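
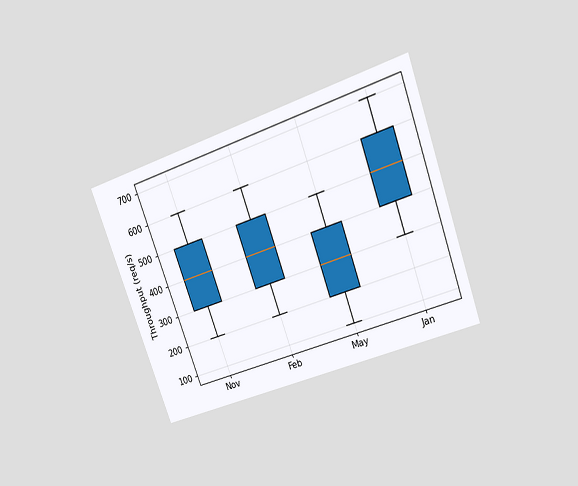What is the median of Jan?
500req/s

The chart is tilted about 20° counter-clockwise and viewed at a slight angle. The median line in the Jan box sits at 500req/s.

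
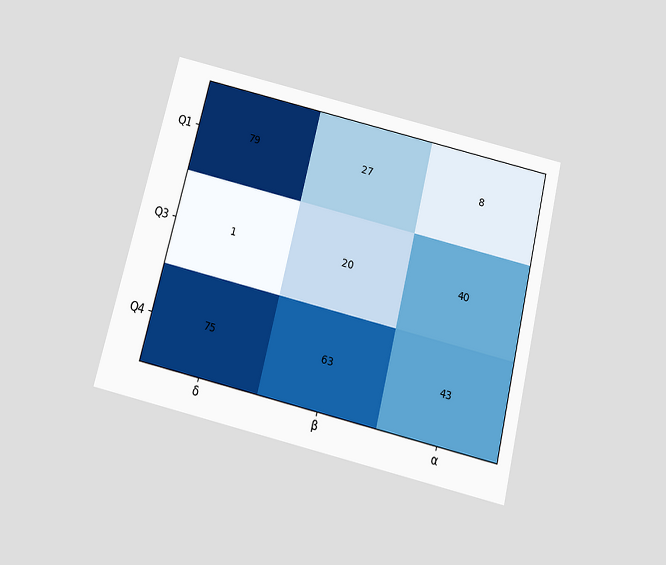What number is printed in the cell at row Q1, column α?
8

The chart is tilted about 14° clockwise and viewed slightly from below. The (Q1, α) cell reads 8.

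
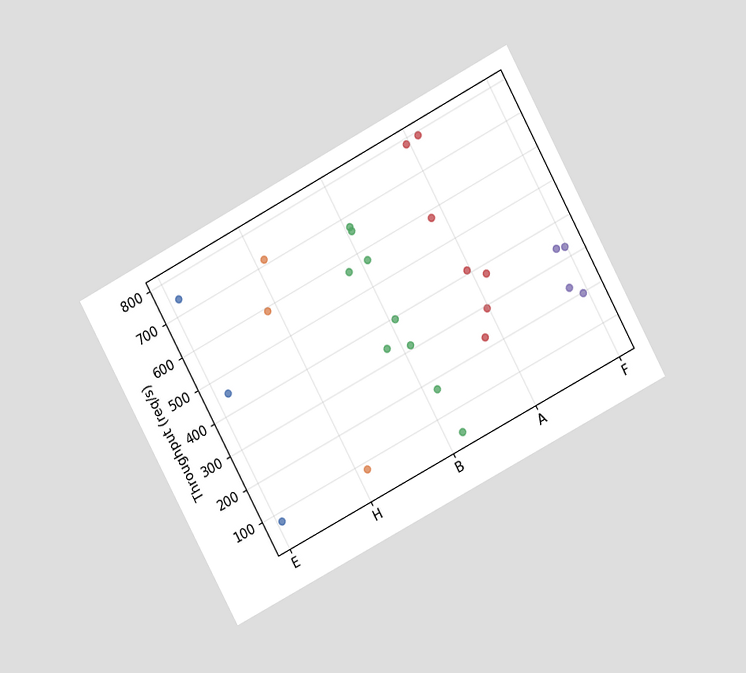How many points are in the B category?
The chart is tilted about 28° counter-clockwise and viewed at a slight angle. Counting the markers in the B column gives 9.

9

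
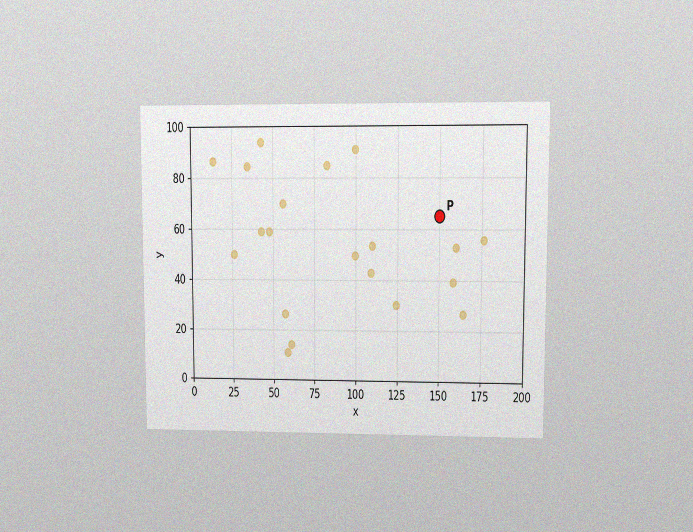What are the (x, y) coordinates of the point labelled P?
The chart is viewed at a slight angle, with some photo noise. Following the gridlines from P to each axis, P sits at (150, 65).

(150, 65)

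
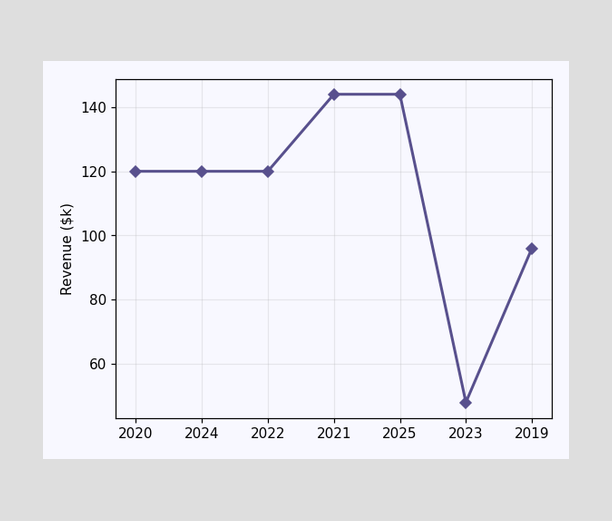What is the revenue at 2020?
At 2020, the line is at $120k.

$120k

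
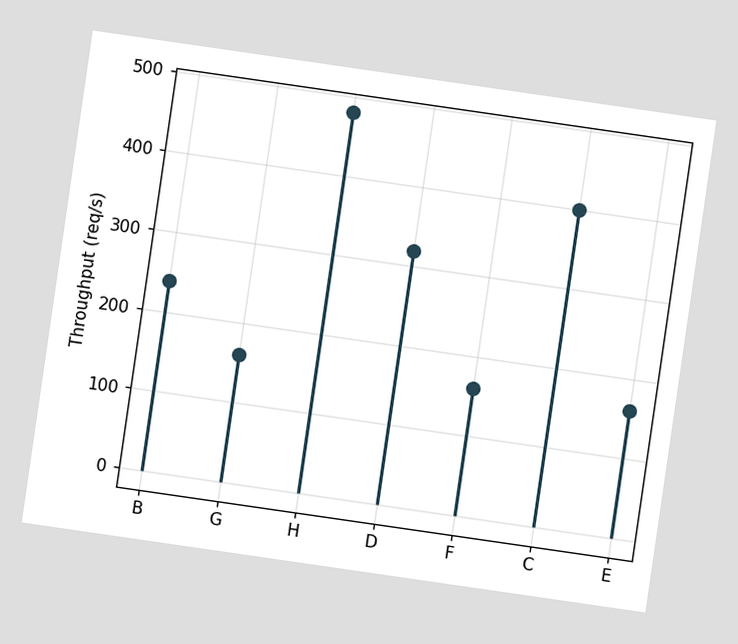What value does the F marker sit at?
160req/s

The chart is tilted about 8° clockwise. The F marker sits at 160req/s.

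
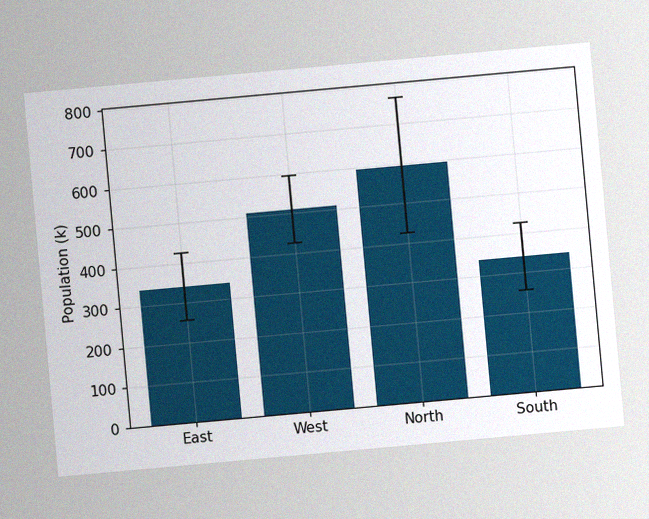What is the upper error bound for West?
595k

The chart is tilted about 5° counter-clockwise, with some photo noise. The West bar's upper whisker reaches 595k.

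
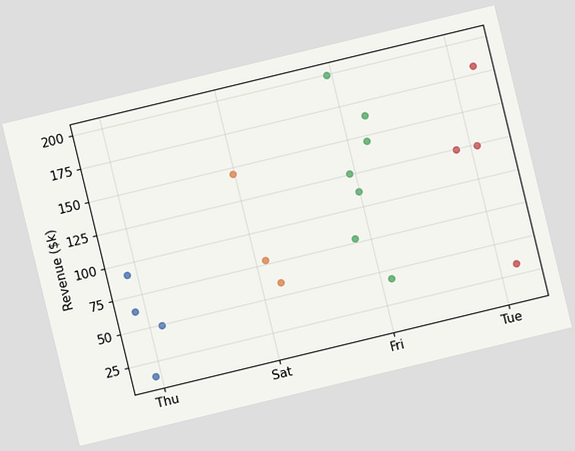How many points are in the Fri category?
7

The chart is tilted about 14° counter-clockwise. Counting the markers in the Fri column gives 7.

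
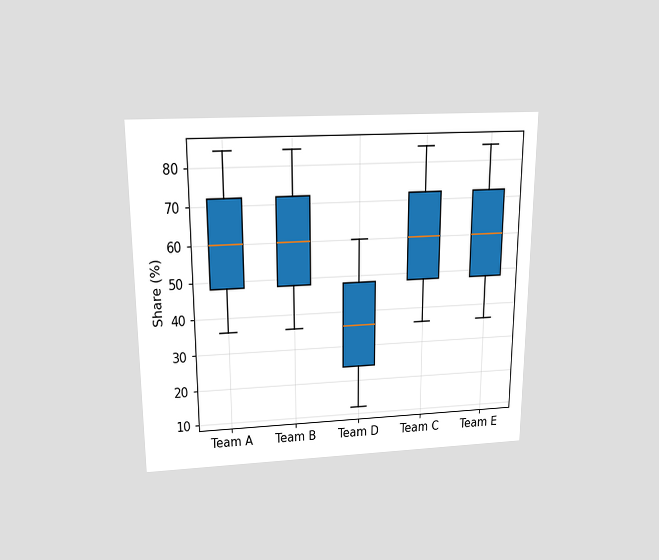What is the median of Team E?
60%

The chart is viewed slightly from above. The median line in the Team E box sits at 60%.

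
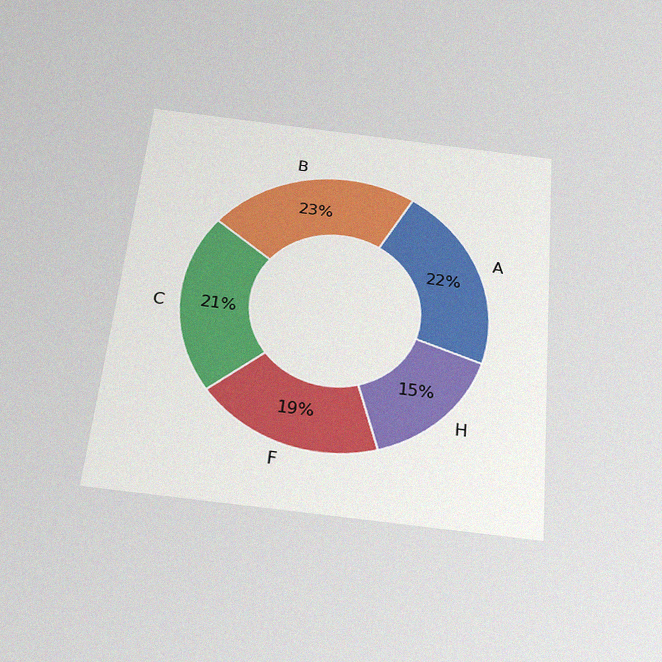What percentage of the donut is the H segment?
15%

The chart is tilted about 5° clockwise and viewed slightly from below, with some photo noise. The H segment takes up 15% of the ring.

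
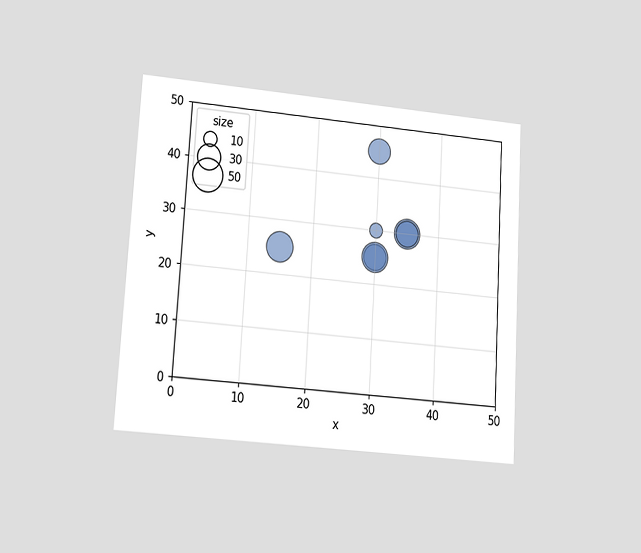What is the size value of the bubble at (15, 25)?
40

The chart is tilted about 3° clockwise and viewed at a slight angle. Matching the bubble at (15, 25) against the size legend gives 40.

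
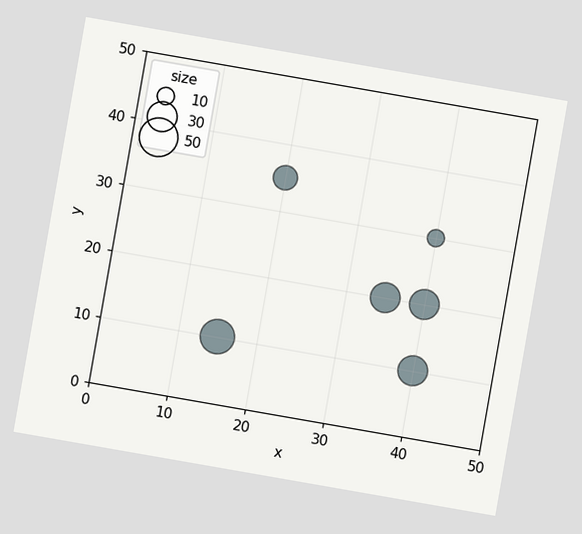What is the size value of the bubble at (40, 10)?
30

The chart is tilted about 10° clockwise. Matching the bubble at (40, 10) against the size legend gives 30.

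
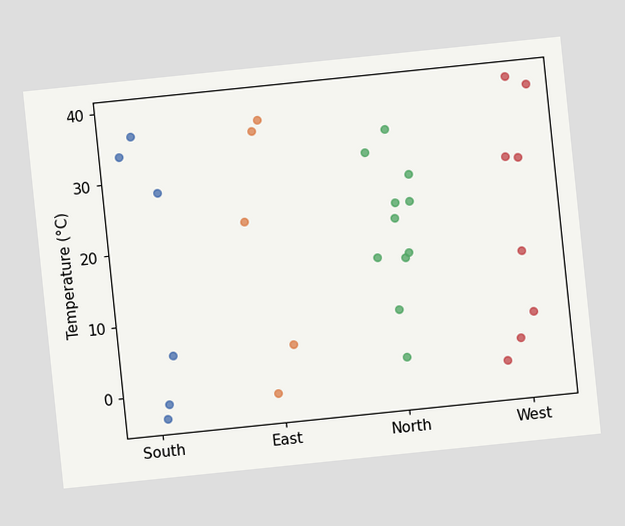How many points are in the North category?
11

The chart is tilted about 6° counter-clockwise. Counting the markers in the North column gives 11.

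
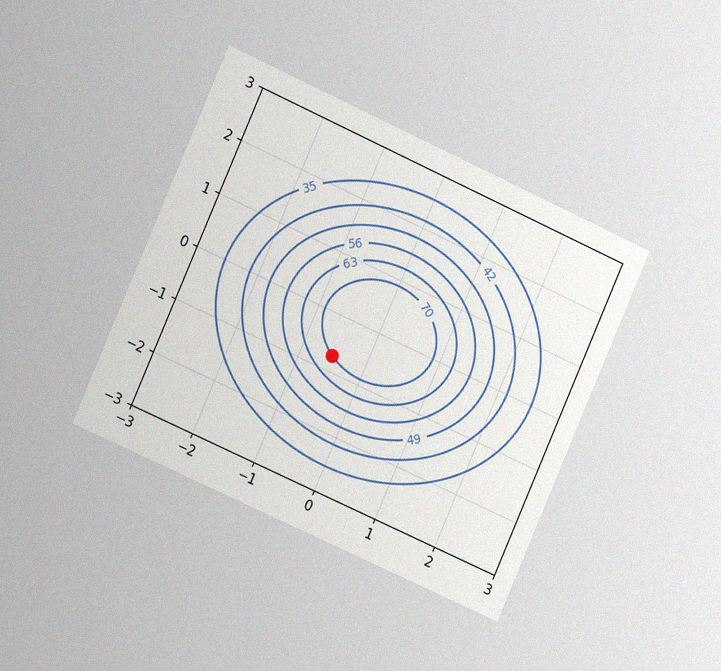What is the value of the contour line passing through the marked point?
70

The chart is tilted about 24° clockwise and viewed slightly from the left, with some photo noise. The marked point sits on the contour labelled 70.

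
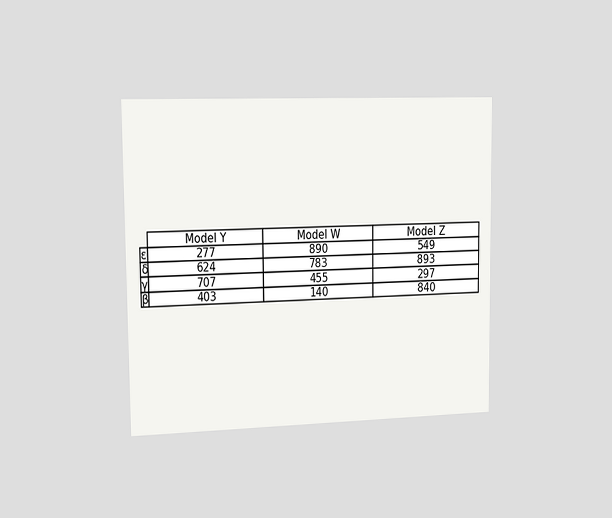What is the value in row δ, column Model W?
The chart is viewed slightly from the left. The (δ, Model W) cell reads 783.

783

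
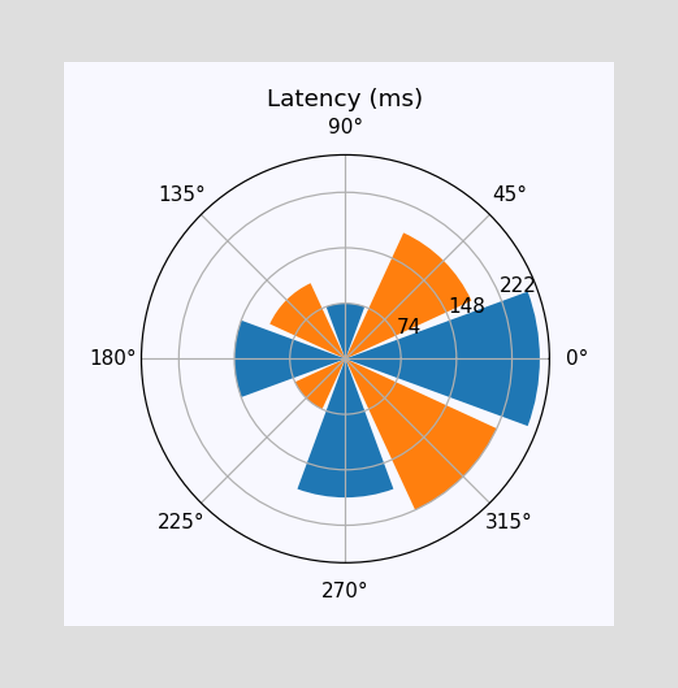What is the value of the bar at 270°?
185ms

The bar at 270° reaches 185ms on the radial axis.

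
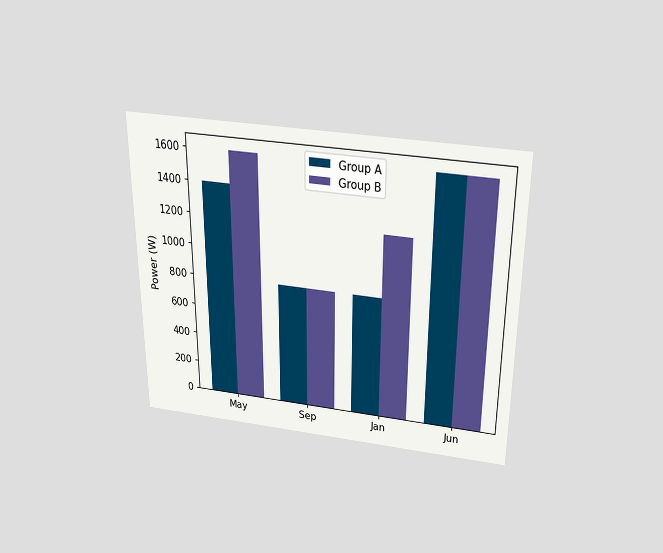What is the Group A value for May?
1400W

The chart is viewed slightly from above. The Group A bar at May reaches 1400W on the y-axis.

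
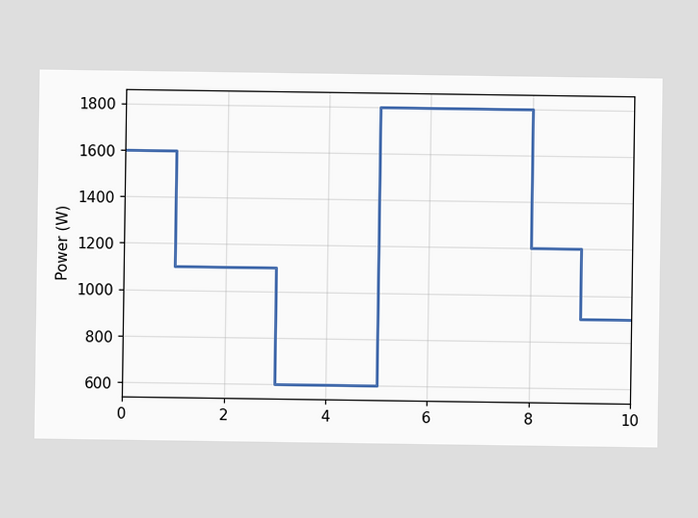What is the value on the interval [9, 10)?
On [9, 10) the step sits at 900W.

900W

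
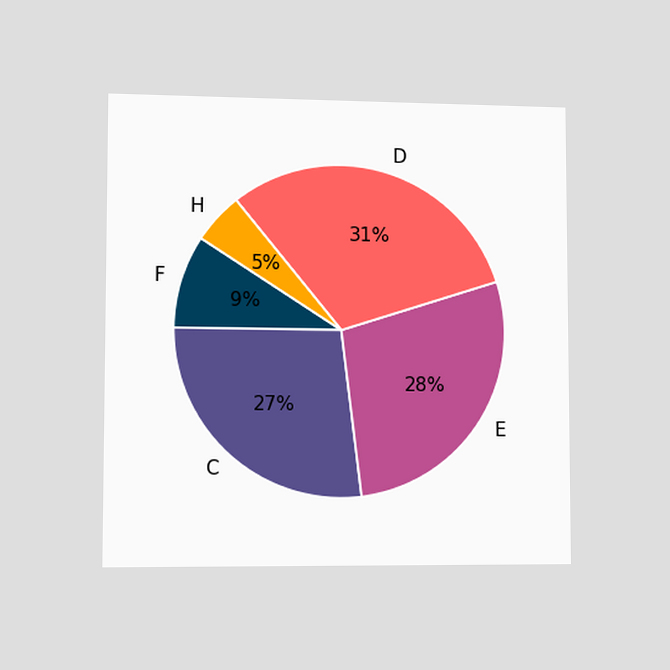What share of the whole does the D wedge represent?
31%

The chart is viewed slightly from the left. The D slice takes up 31% of the pie.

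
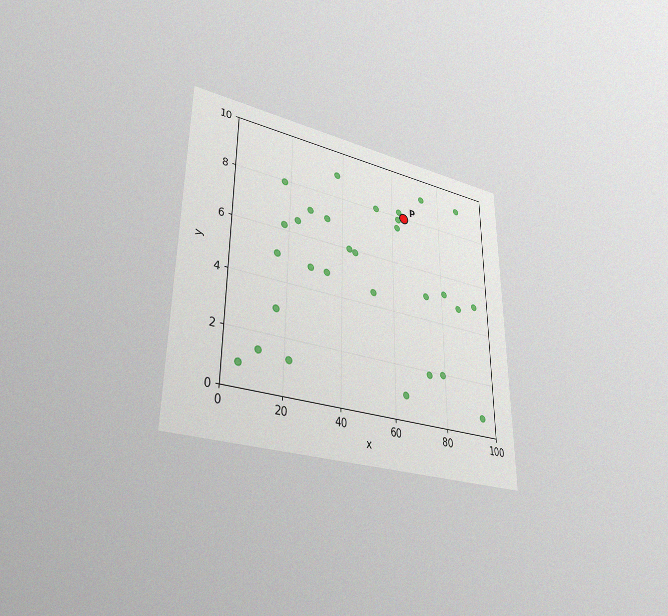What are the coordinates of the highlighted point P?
The chart is viewed at a slight angle, with some photo noise. Following the gridlines from P to each axis, P sits at (65, 8).

(65, 8)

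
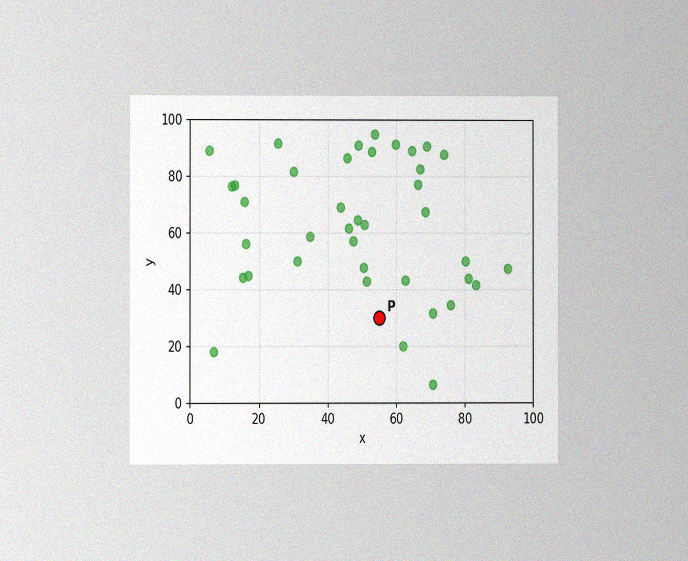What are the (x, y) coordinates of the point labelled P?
(55, 30)

The chart is viewed at a slight angle, with some photo noise. Following the gridlines from P to each axis, P sits at (55, 30).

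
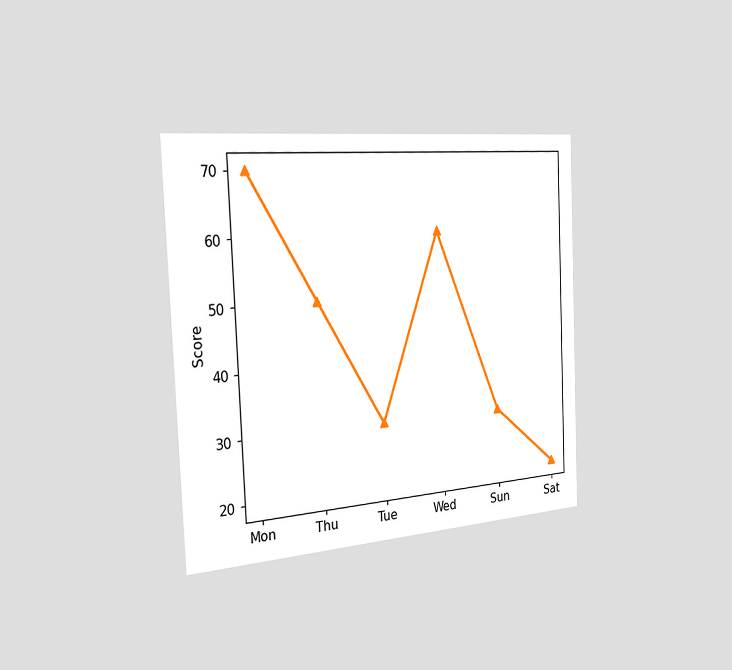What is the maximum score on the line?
70

The chart is tilted about 2° counter-clockwise and viewed slightly from the left. The highest point is at Mon, and reading across to the y-axis gives 70.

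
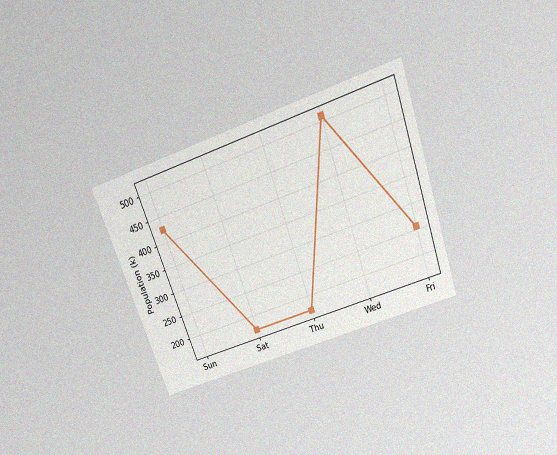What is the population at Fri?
The chart is tilted about 20° counter-clockwise and viewed slightly from above, with some photo noise. At Fri, the line is at 255k.

255k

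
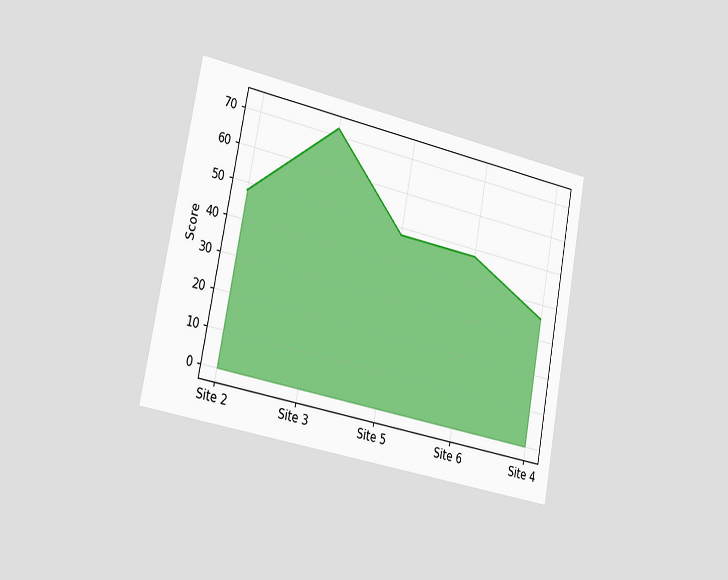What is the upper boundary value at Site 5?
The chart is tilted about 11° clockwise and viewed slightly from the left. At Site 5 the upper boundary is at 48.

48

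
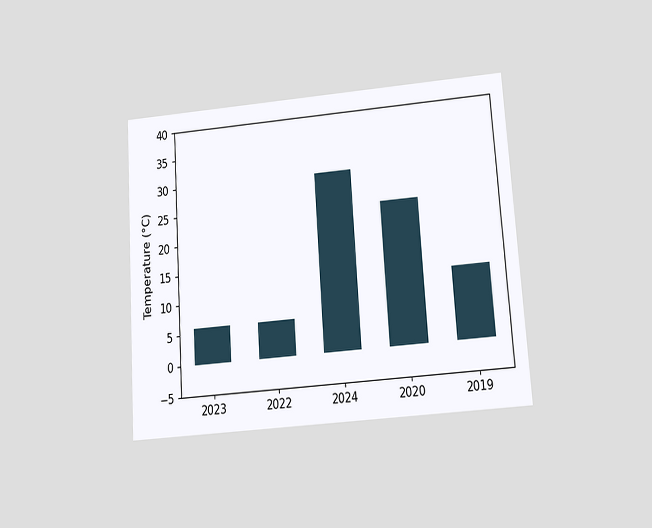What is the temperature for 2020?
24°C

The chart is tilted about 4° counter-clockwise and viewed slightly from below. Reading along the chart's y-axis, the 2020 bar reaches 24°C.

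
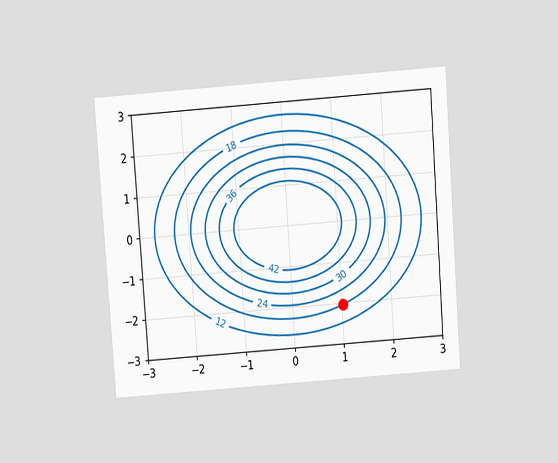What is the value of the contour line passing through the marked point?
18

The chart is tilted about 4° counter-clockwise and viewed slightly from above. The marked point sits on the contour labelled 18.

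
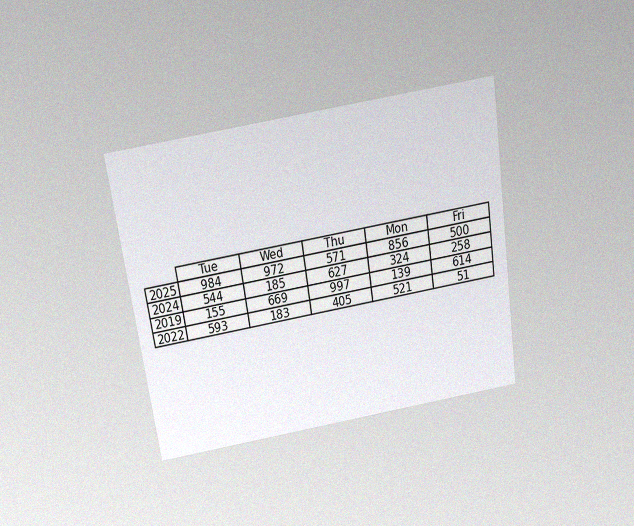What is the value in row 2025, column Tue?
The chart is tilted about 8° counter-clockwise and viewed slightly from above, with some photo noise. The (2025, Tue) cell reads 984.

984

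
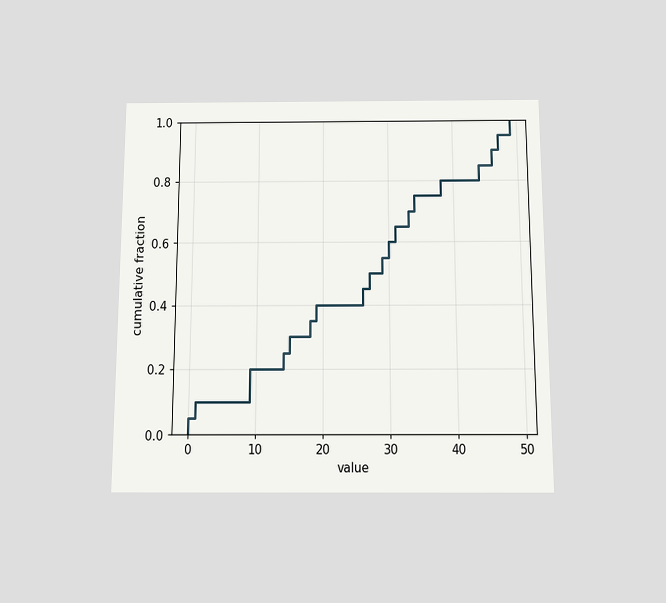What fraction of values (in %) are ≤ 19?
The chart is viewed slightly from below. At x=19 the ECDF step is at 40%.

40%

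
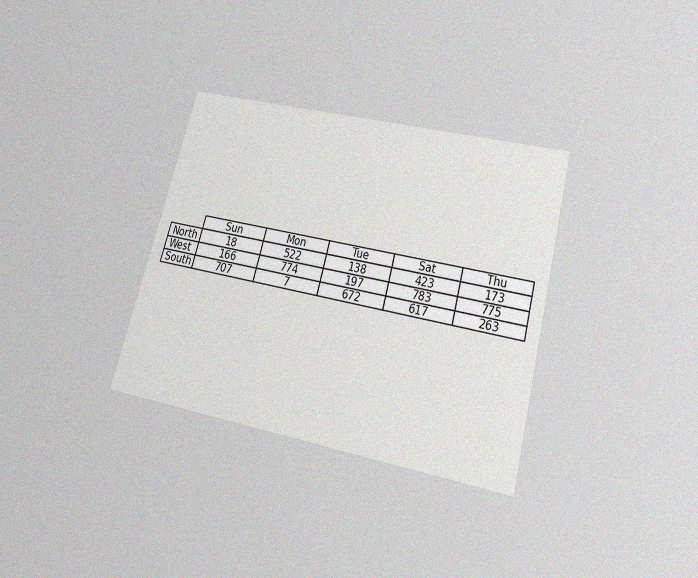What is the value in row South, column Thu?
The chart is tilted about 15° clockwise and viewed slightly from below, with some photo noise. The (South, Thu) cell reads 263.

263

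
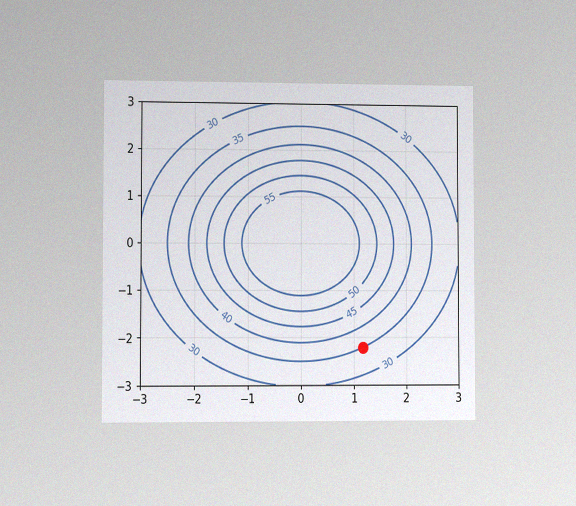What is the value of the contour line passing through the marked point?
The chart is viewed slightly from the left, with some photo noise. The marked point sits on the contour labelled 35.

35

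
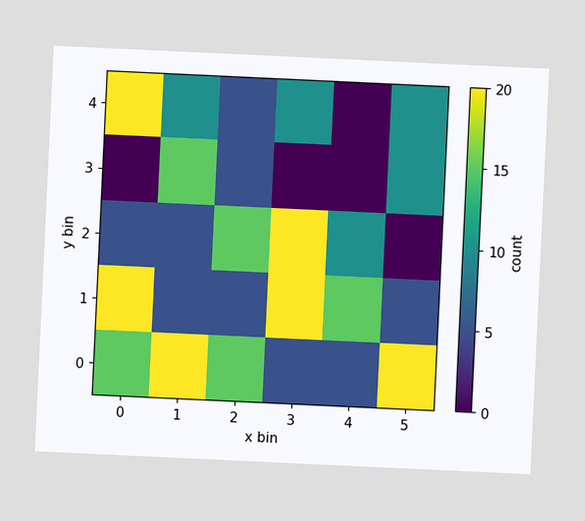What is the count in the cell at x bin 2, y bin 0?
15

The chart is tilted about 3° clockwise. Matching the cell (2, 0) against the colorbar gives 15.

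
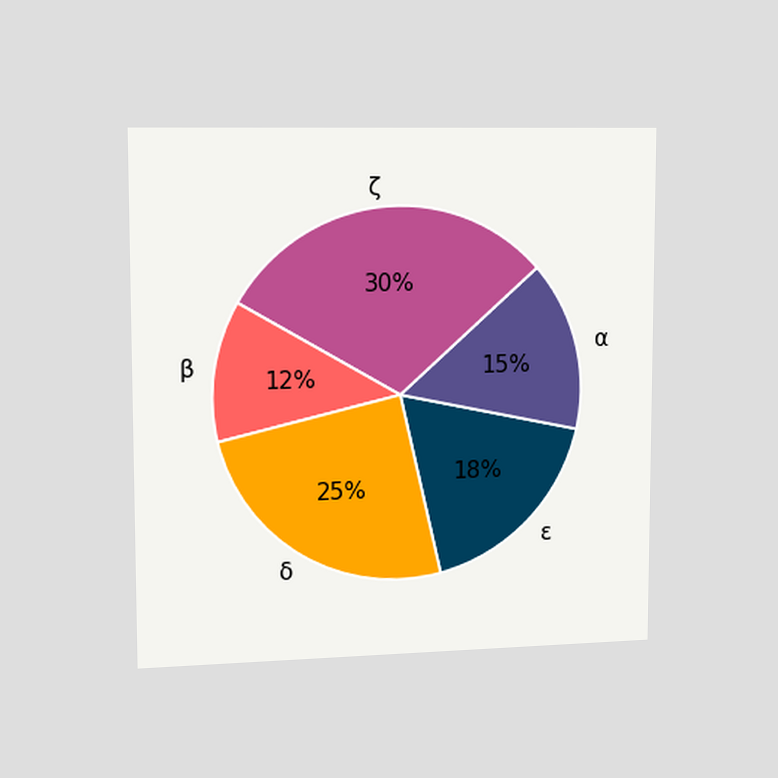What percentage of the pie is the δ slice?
25%

The chart is viewed slightly from the left. The δ slice takes up 25% of the pie.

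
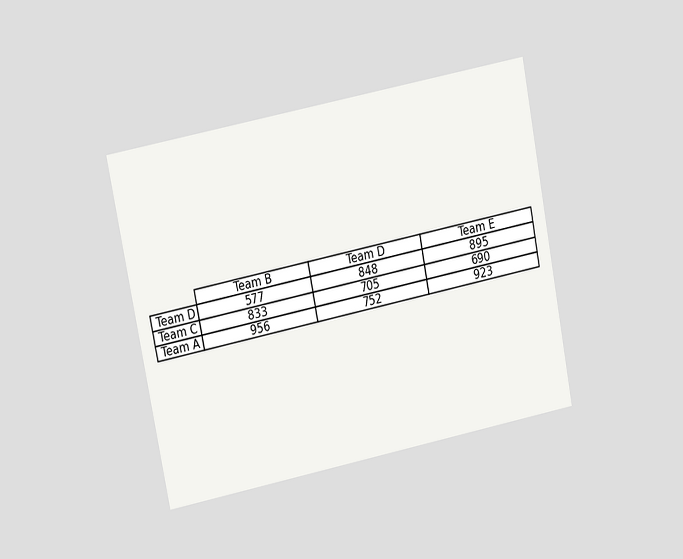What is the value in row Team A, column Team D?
752

The chart is tilted about 11° counter-clockwise and viewed at a slight angle. The (Team A, Team D) cell reads 752.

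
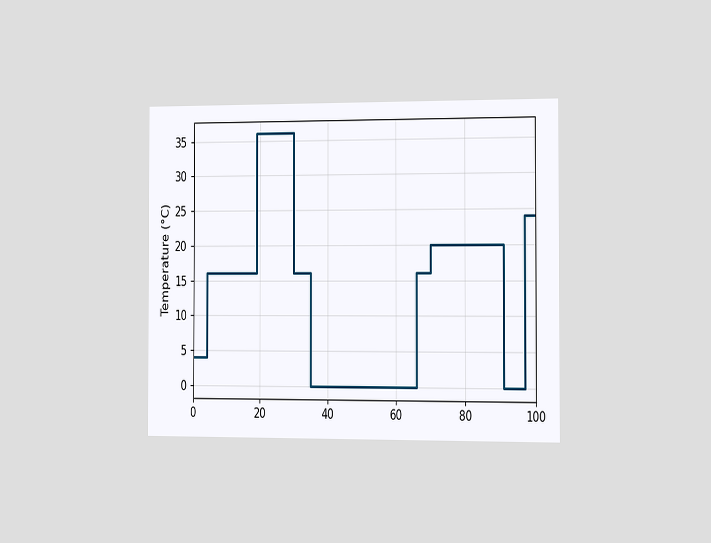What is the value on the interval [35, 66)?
The chart is viewed slightly from the right. On [35, 66) the step sits at 0°C.

0°C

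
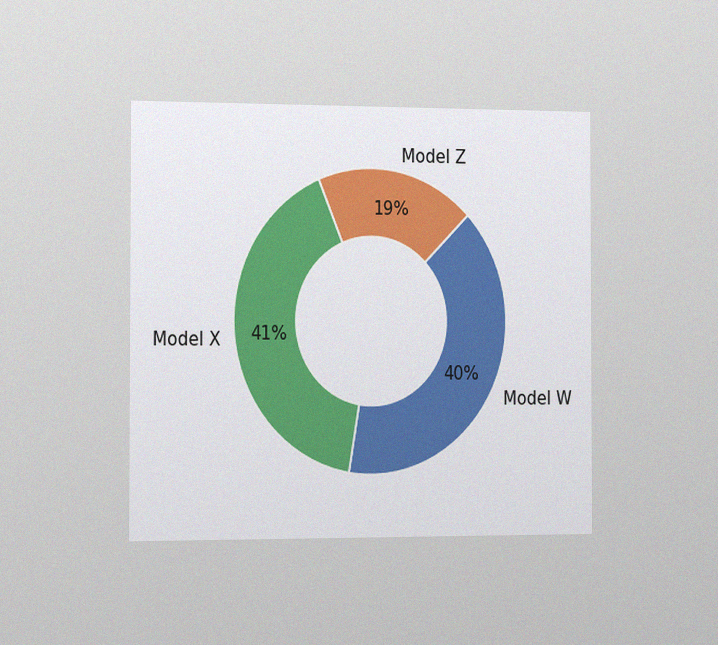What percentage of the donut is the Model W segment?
The chart is viewed slightly from the left, with some photo noise. The Model W segment takes up 40% of the ring.

40%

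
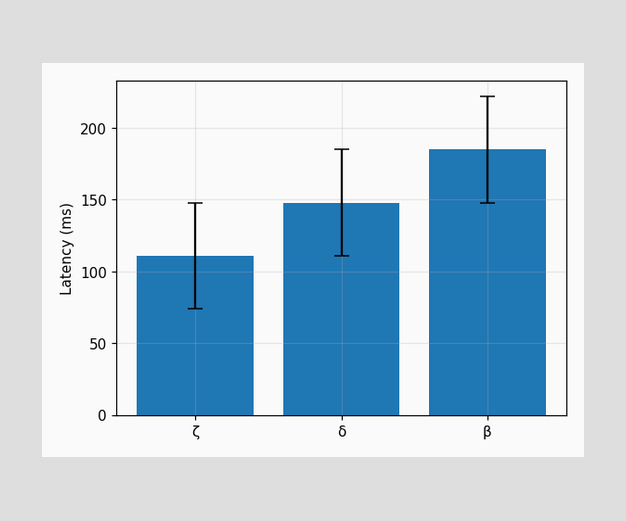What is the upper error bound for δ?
185ms

The δ bar's upper whisker reaches 185ms.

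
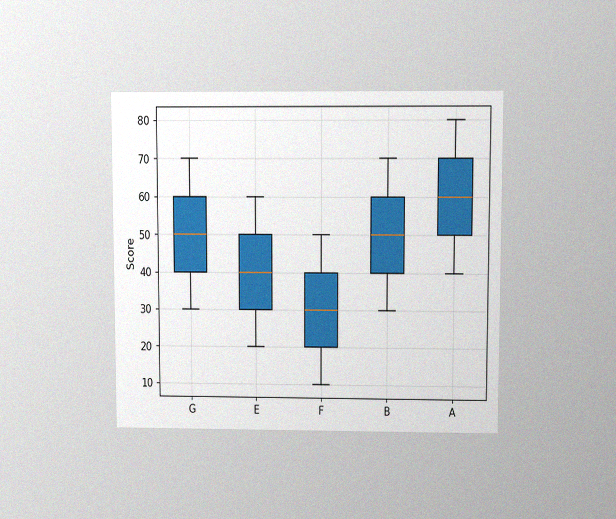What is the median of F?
The chart is viewed at a slight angle, with some photo noise. The median line in the F box sits at 30.

30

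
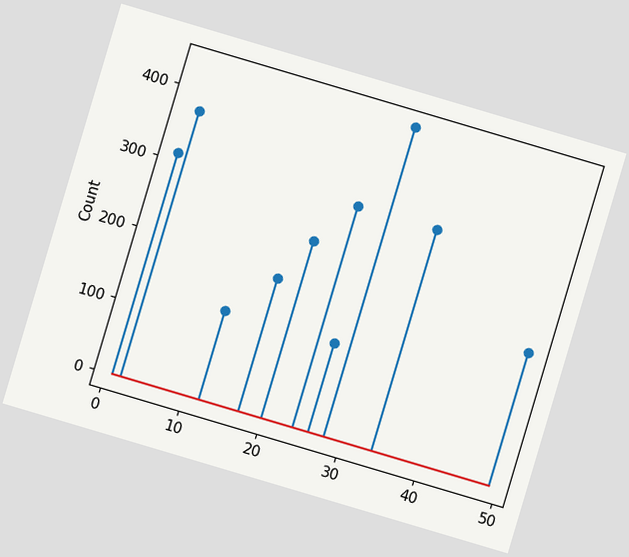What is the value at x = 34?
310

The chart is tilted about 17° clockwise. The stem at x=34 reaches 310.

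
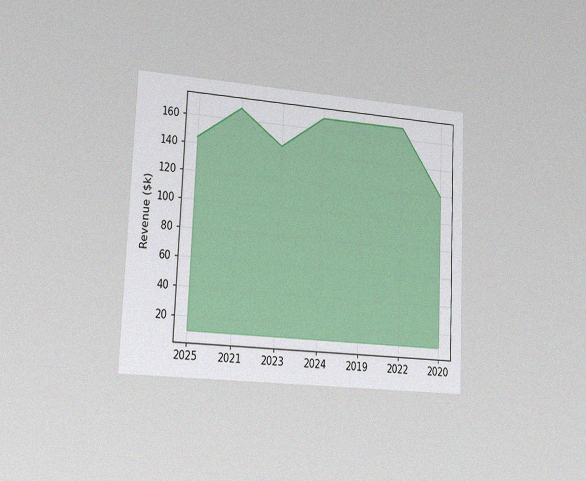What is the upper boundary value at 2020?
The chart is tilted about 3° clockwise and viewed slightly from the left, with some photo noise. At 2020 the upper boundary is at $120k.

$120k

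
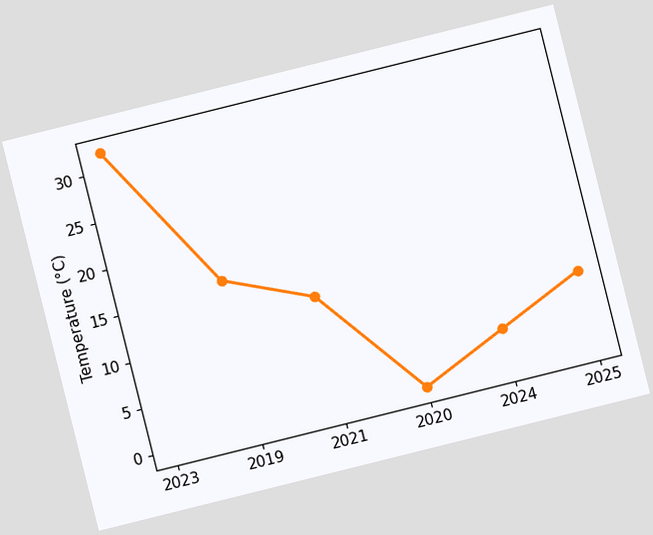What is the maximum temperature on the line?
32°C

The chart is tilted about 14° counter-clockwise. The highest point is at 2023, and reading across to the y-axis gives 32°C.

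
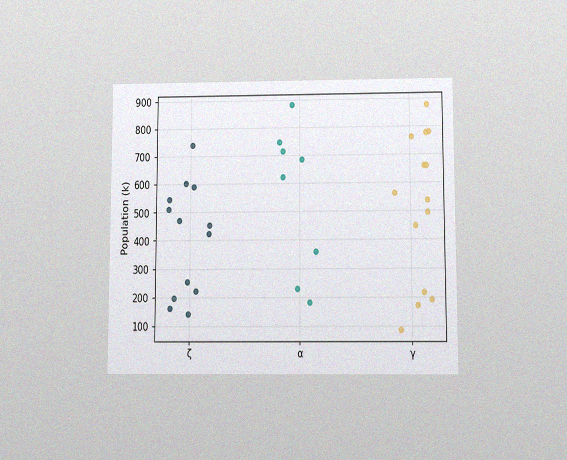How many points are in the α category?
8

The chart is viewed slightly from below, with some photo noise. Counting the markers in the α column gives 8.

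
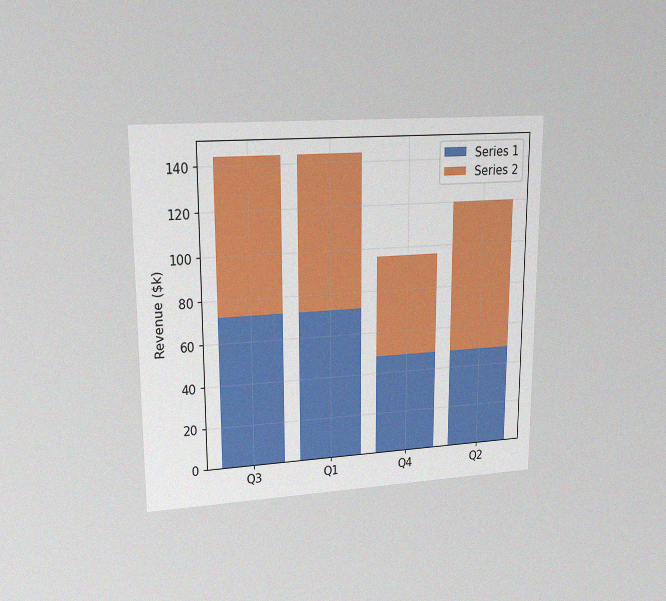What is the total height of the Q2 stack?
The chart is viewed at a slight angle, with some photo noise. The Q2 stack's top reaches $120k on the y-axis.

$120k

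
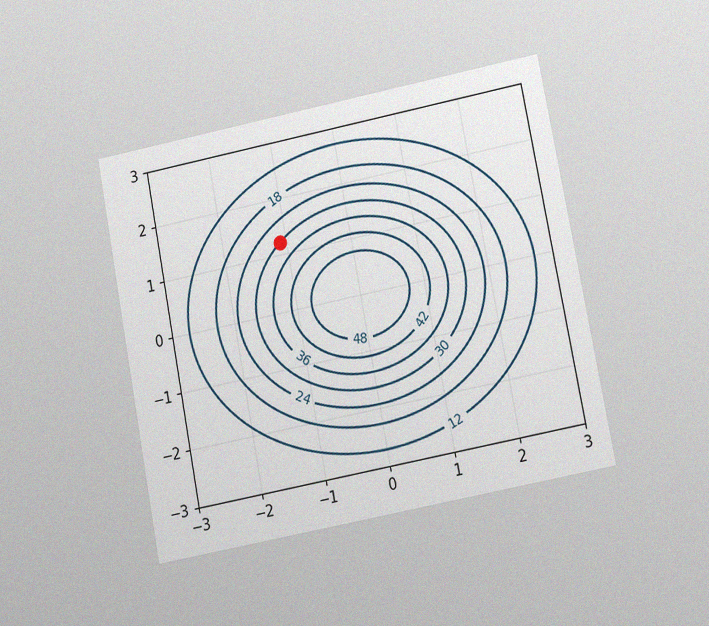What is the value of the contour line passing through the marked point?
30

The chart is tilted about 11° counter-clockwise and viewed at a slight angle, with some photo noise. The marked point sits on the contour labelled 30.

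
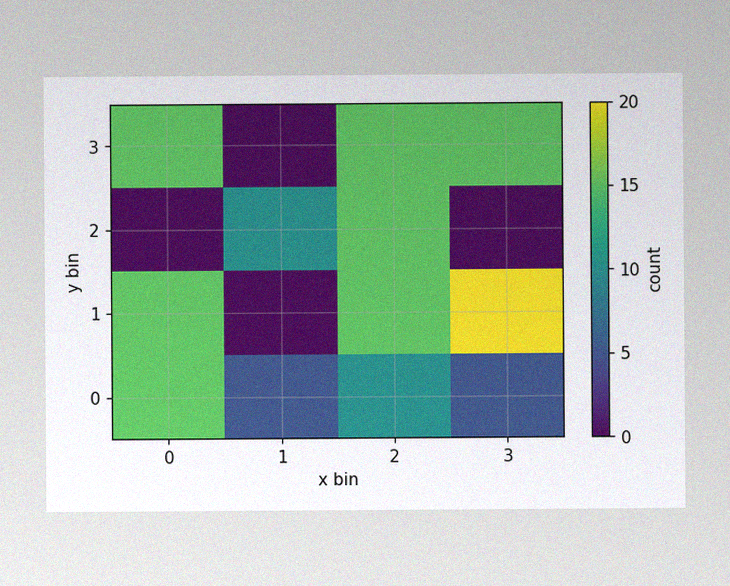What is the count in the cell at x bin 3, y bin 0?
5

The image has some photo noise and uneven lighting. Matching the cell (3, 0) against the colorbar gives 5.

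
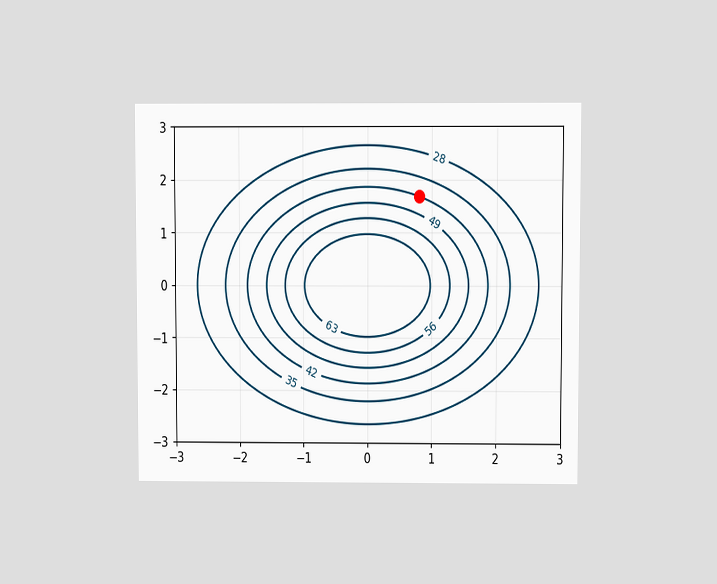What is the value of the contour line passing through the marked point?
The chart is viewed at a slight angle. The marked point sits on the contour labelled 42.

42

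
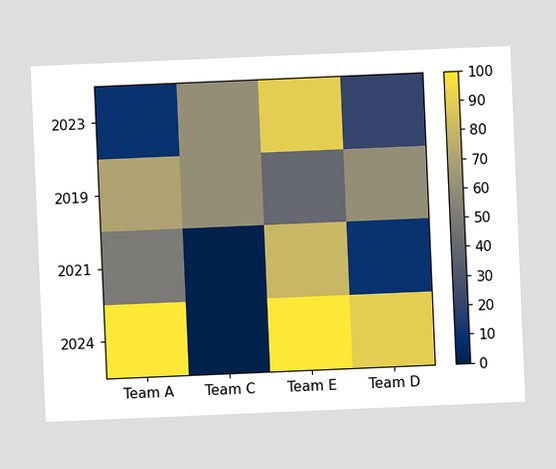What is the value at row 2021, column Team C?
The chart is tilted about 2° counter-clockwise. Matching cell (2021, Team C) against the colorbar gives 0.

0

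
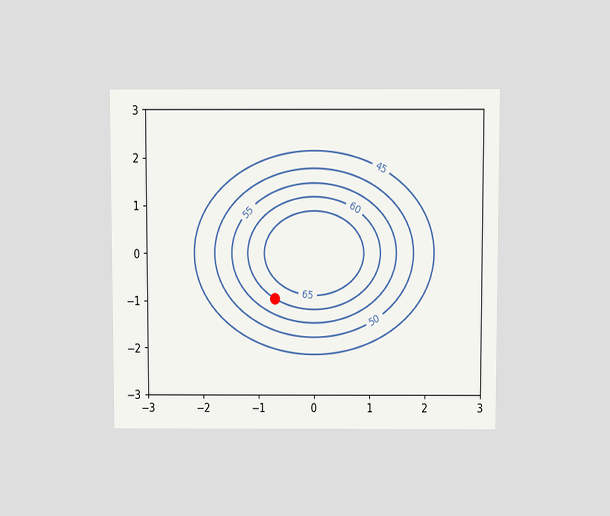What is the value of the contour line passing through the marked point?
60

The chart is viewed slightly from above. The marked point sits on the contour labelled 60.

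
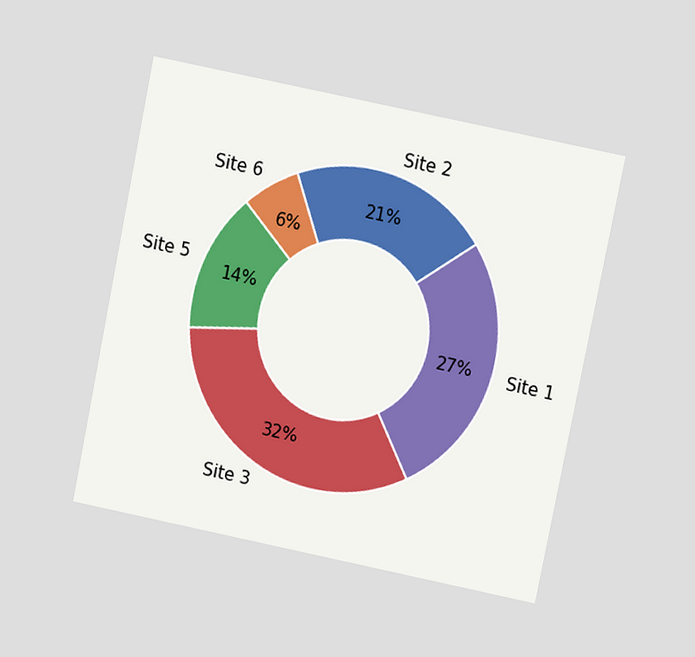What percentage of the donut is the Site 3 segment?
The chart is tilted about 11° clockwise and viewed at a slight angle. The Site 3 segment takes up 32% of the ring.

32%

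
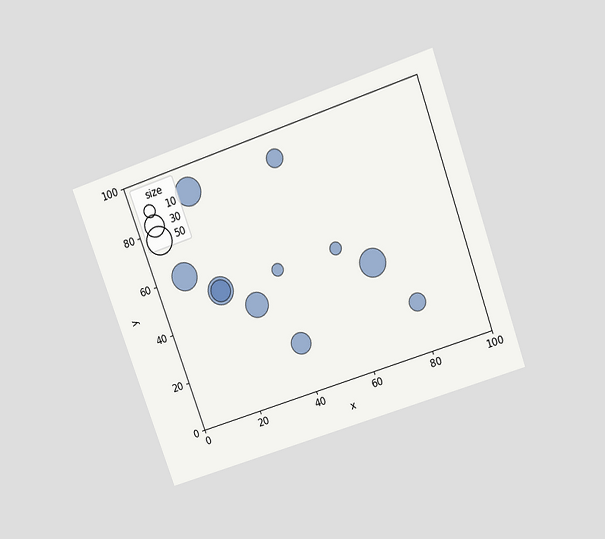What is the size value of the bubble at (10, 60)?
50

The chart is tilted about 20° counter-clockwise and viewed slightly from above. Matching the bubble at (10, 60) against the size legend gives 50.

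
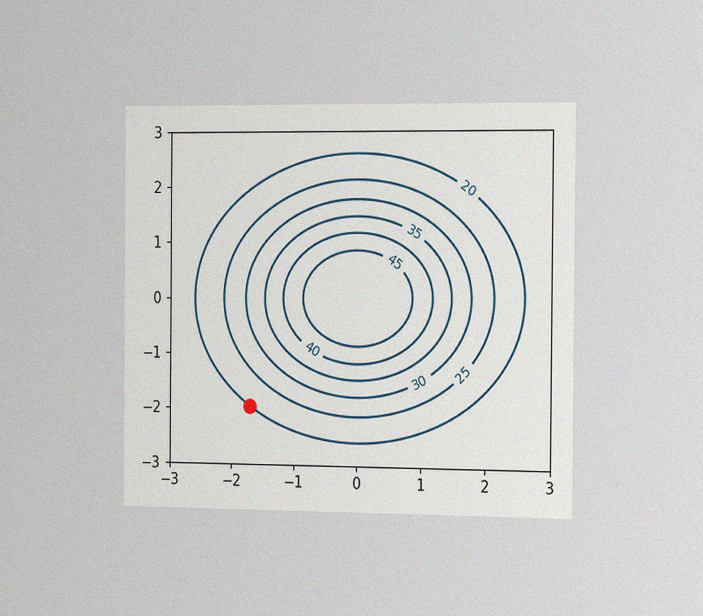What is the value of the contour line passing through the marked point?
20

The chart is viewed slightly from the right, with some photo noise. The marked point sits on the contour labelled 20.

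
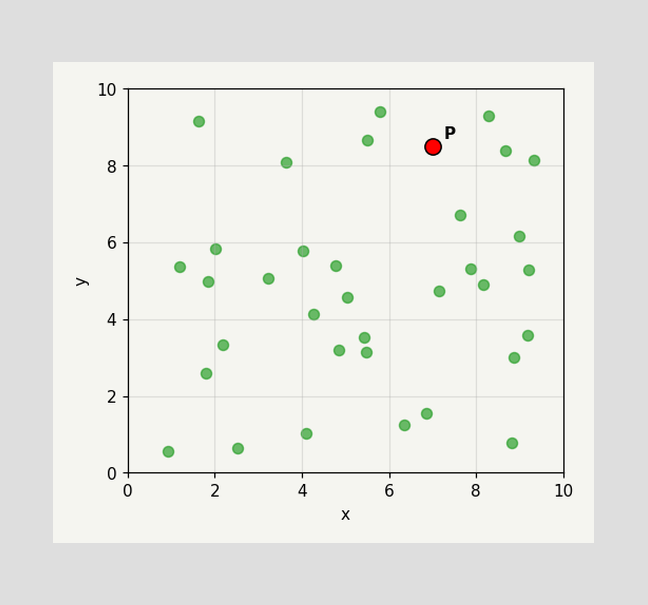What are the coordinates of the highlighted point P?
Following the gridlines from P to each axis, P sits at (7, 8.5).

(7, 8.5)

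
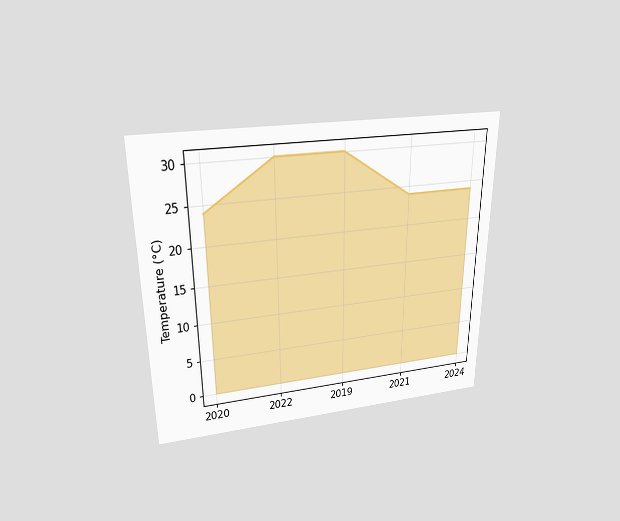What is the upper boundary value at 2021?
The chart is viewed slightly from above. At 2021 the upper boundary is at 24°C.

24°C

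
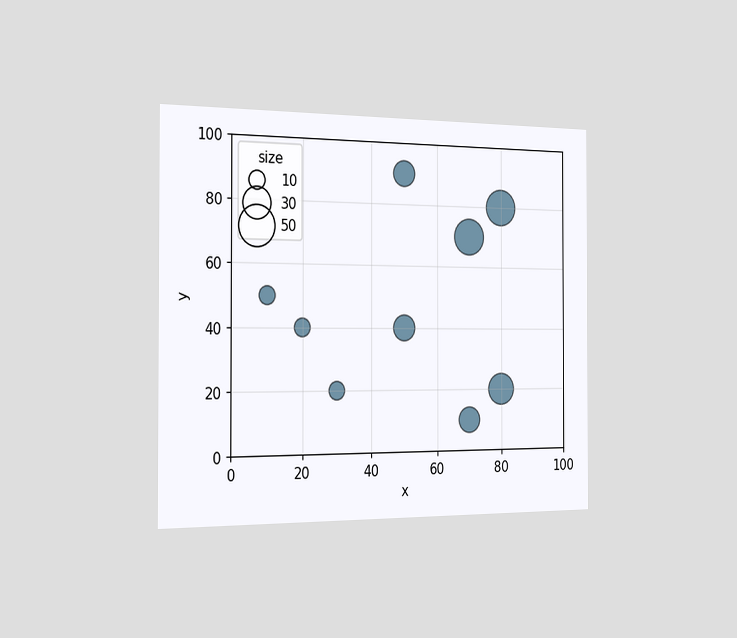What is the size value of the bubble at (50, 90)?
20

The chart is viewed slightly from the left. Matching the bubble at (50, 90) against the size legend gives 20.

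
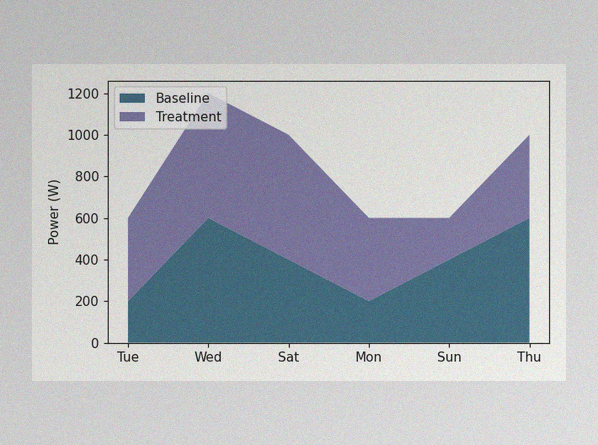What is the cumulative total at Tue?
The image has some photo noise and uneven lighting. The stacked total at Tue reaches 600W.

600W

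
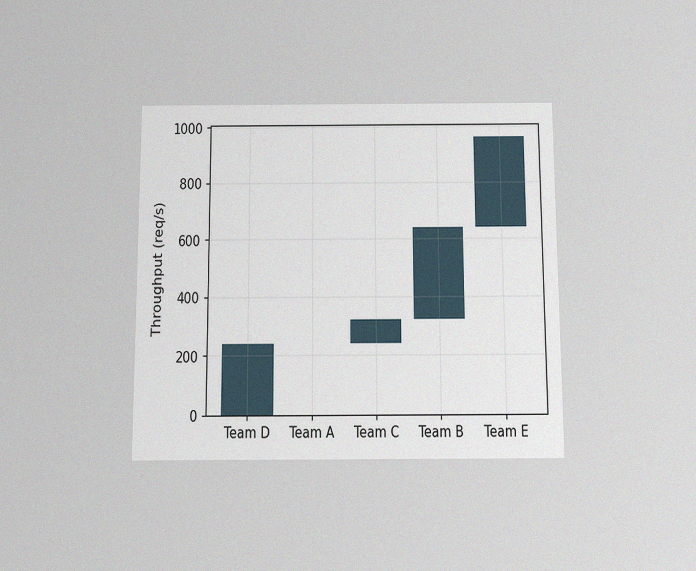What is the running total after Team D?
240req/s

The chart is viewed slightly from below, with some photo noise. After Team D the running total reaches 240req/s.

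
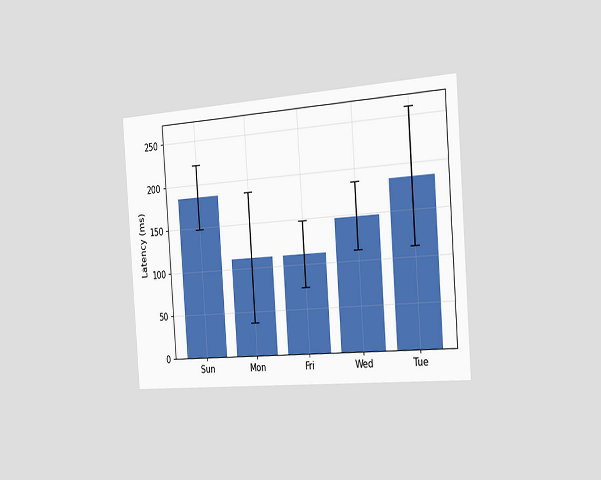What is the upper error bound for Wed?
185ms

The chart is tilted about 4° counter-clockwise and viewed slightly from the right. The Wed bar's upper whisker reaches 185ms.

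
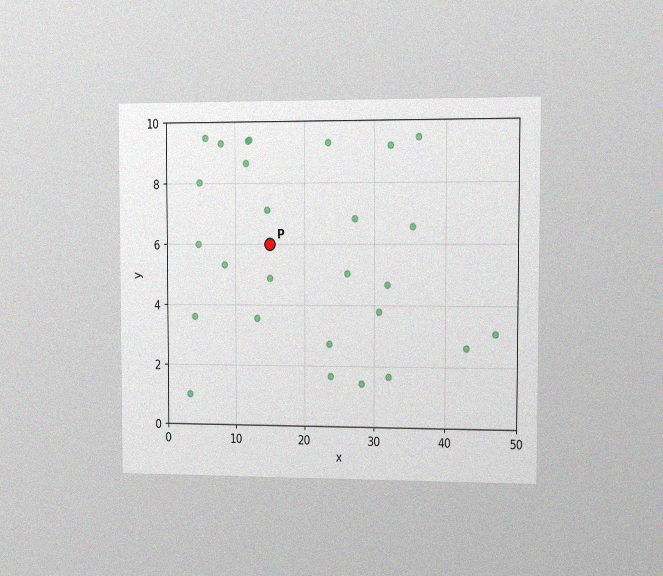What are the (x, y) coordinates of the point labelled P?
The chart is viewed slightly from the right, with some photo noise. Following the gridlines from P to each axis, P sits at (15, 6).

(15, 6)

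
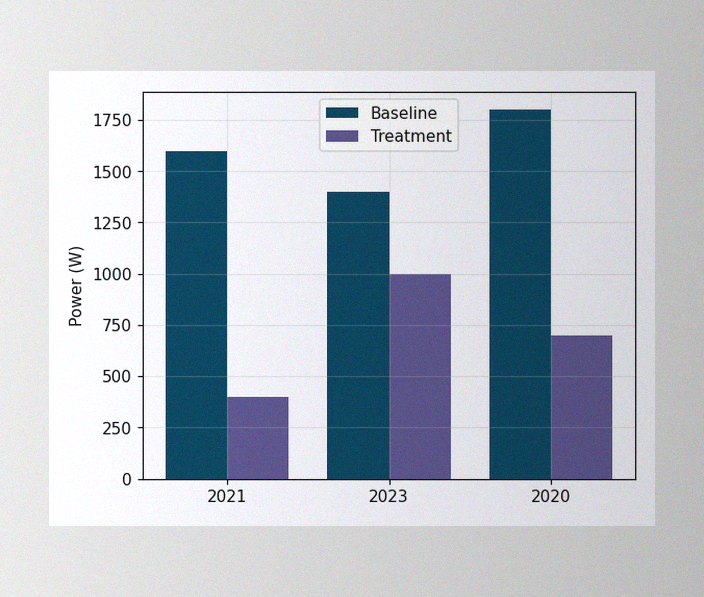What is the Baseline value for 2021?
1600W

The image has some photo noise and uneven lighting. The Baseline bar at 2021 reaches 1600W on the y-axis.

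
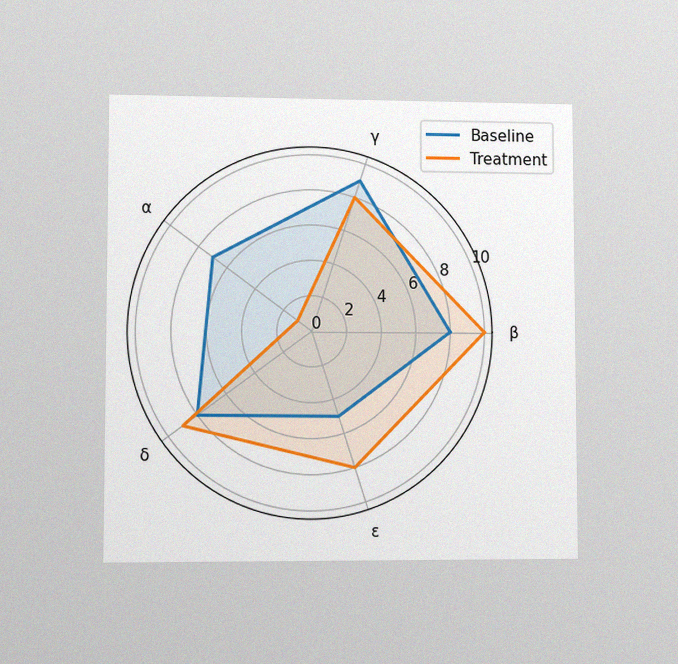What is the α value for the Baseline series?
7

The chart is viewed at a slight angle, with some photo noise. On the α axis, Baseline reaches 7.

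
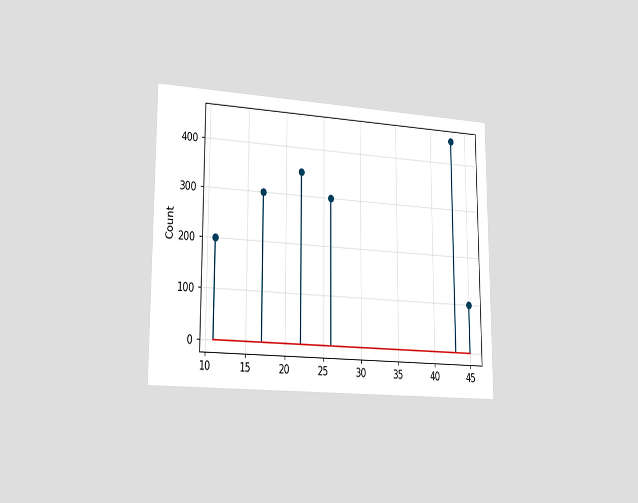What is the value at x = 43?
450

The chart is viewed slightly from the left. The stem at x=43 reaches 450.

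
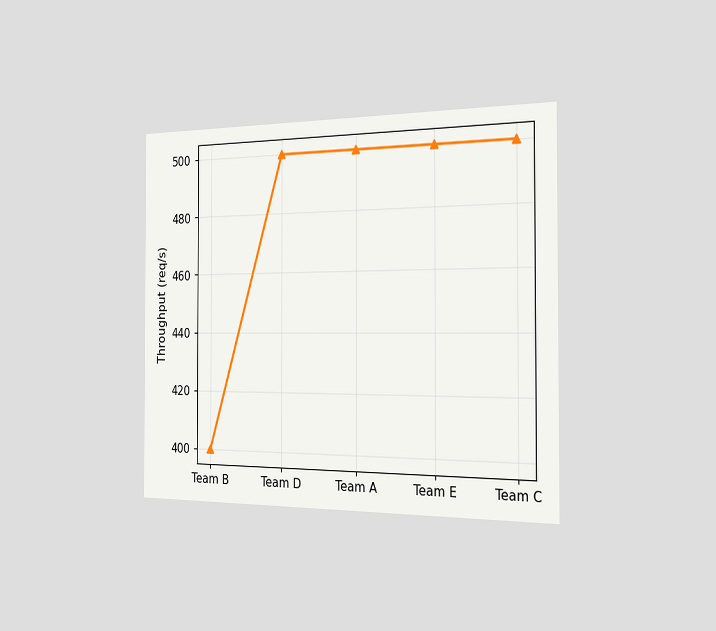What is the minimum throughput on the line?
400req/s

The chart is viewed slightly from the right. The lowest point is at Team B, and reading across to the y-axis gives 400req/s.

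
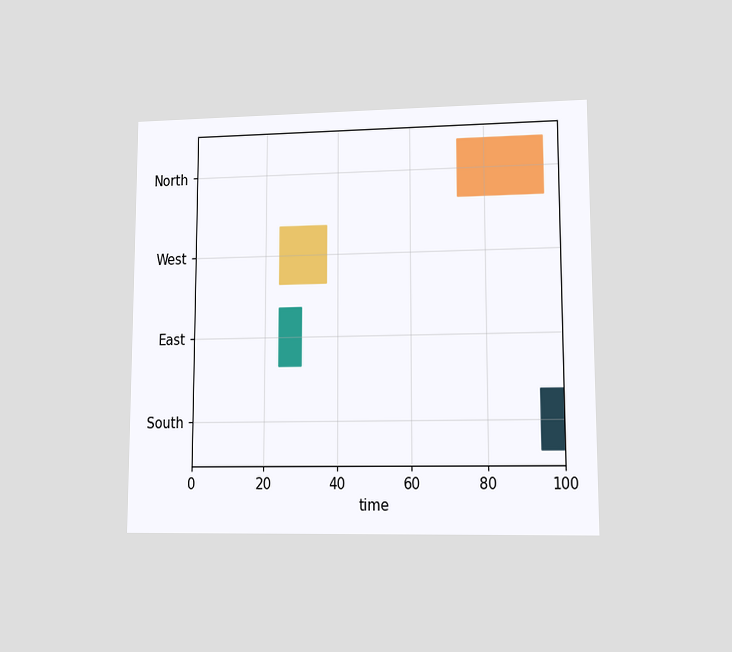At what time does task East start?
24

The chart is viewed at a slight angle. The East bar begins at t=24.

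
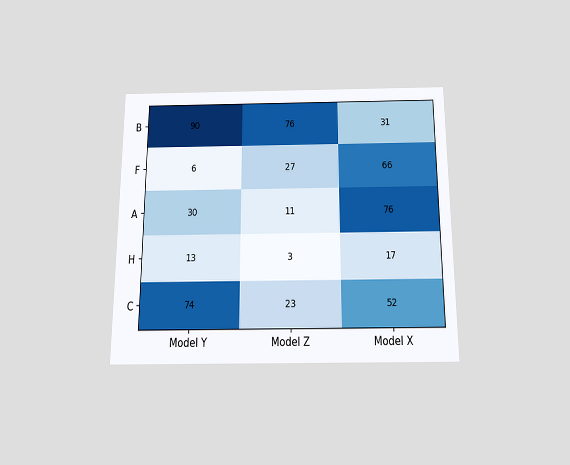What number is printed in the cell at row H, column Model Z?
3

The chart is viewed slightly from below. The (H, Model Z) cell reads 3.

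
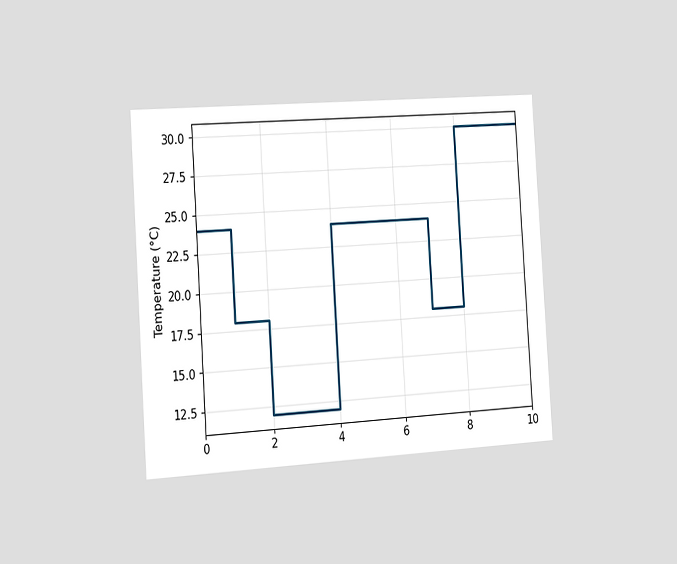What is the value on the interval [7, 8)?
The chart is tilted about 4° counter-clockwise and viewed slightly from the left. On [7, 8) the step sits at 18°C.

18°C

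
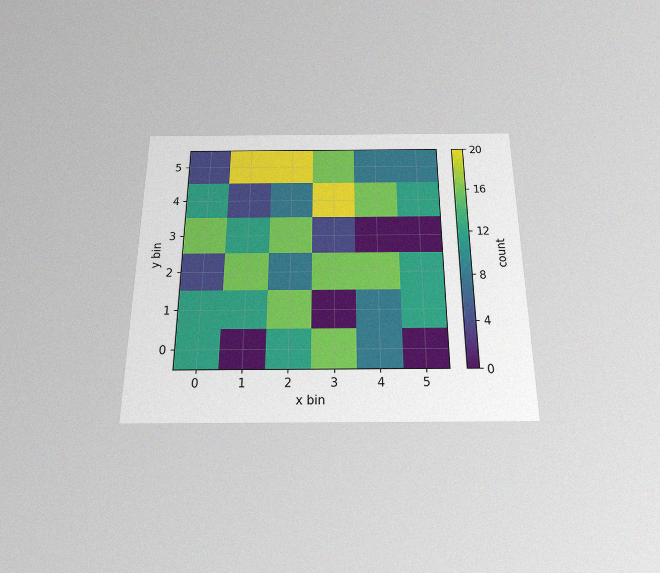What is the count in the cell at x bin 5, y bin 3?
The chart is viewed slightly from below, with some photo noise. Matching the cell (5, 3) against the colorbar gives 0.

0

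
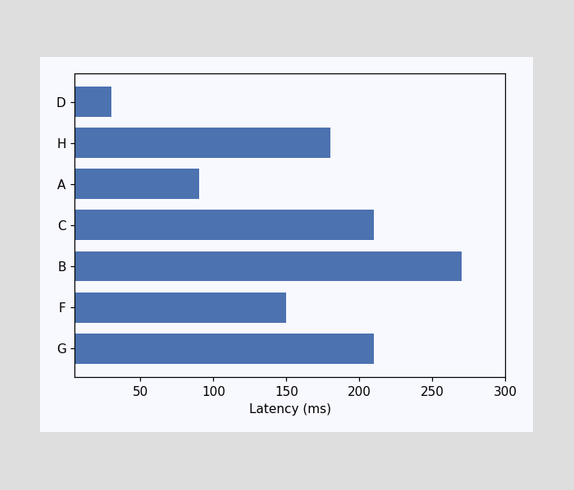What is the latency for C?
Reading along the chart's x-axis, the C bar reaches 210ms.

210ms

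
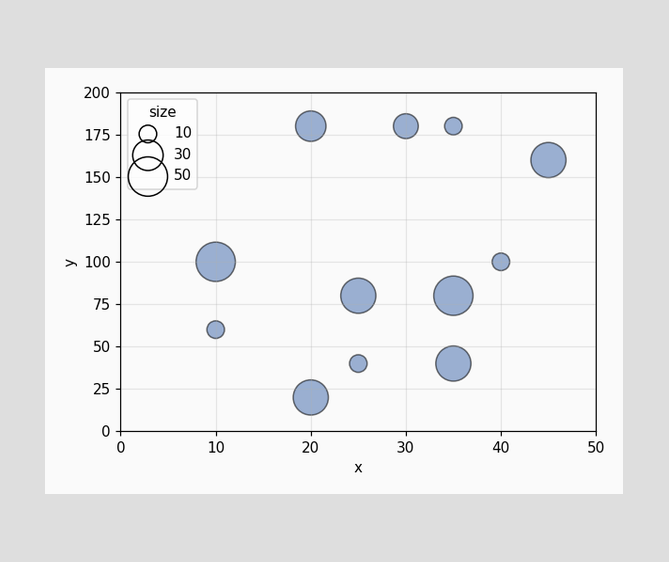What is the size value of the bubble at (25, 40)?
Matching the bubble at (25, 40) against the size legend gives 10.

10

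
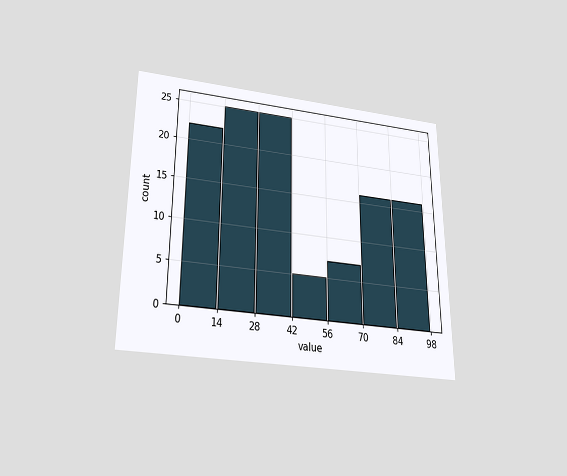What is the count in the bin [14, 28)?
25

The chart is viewed slightly from below. The [14, 28) bin has height 25.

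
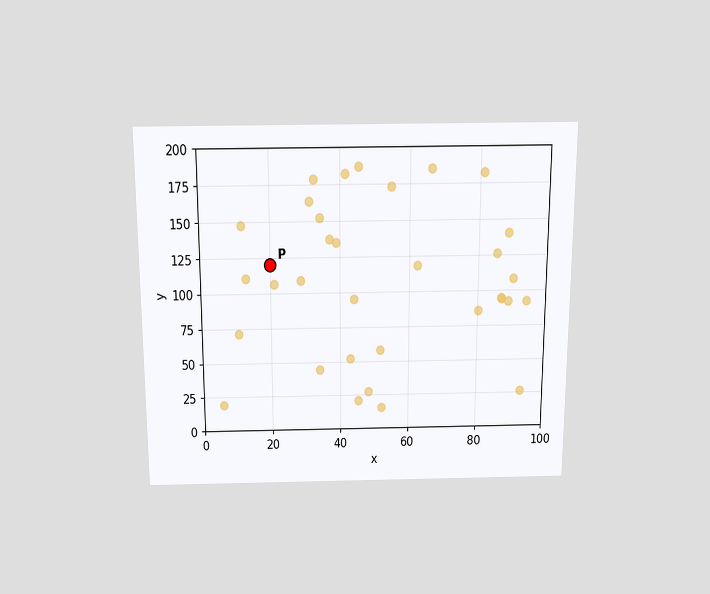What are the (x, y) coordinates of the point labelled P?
(20, 120)

The chart is viewed slightly from above. Following the gridlines from P to each axis, P sits at (20, 120).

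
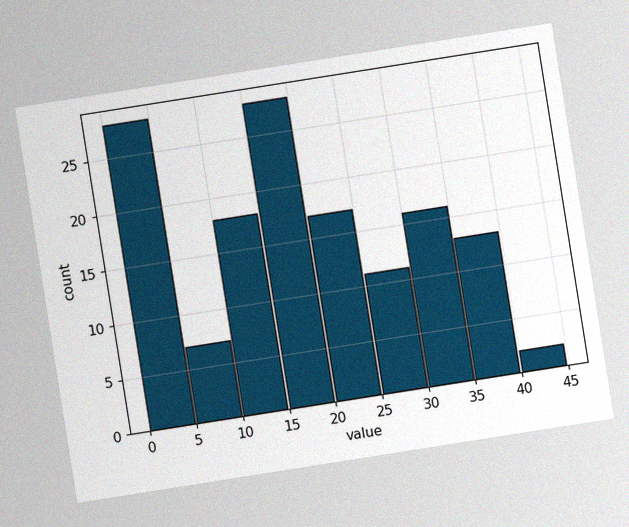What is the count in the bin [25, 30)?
11

The chart is tilted about 9° counter-clockwise, with some photo noise. The [25, 30) bin has height 11.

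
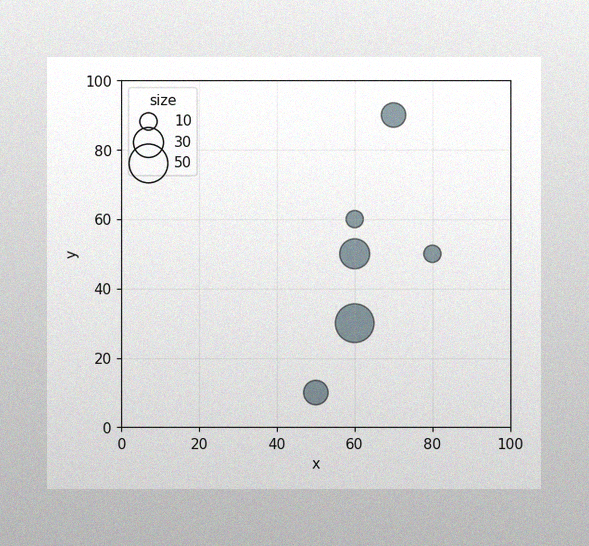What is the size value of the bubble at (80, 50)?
10

The image has some photo noise and uneven lighting. Matching the bubble at (80, 50) against the size legend gives 10.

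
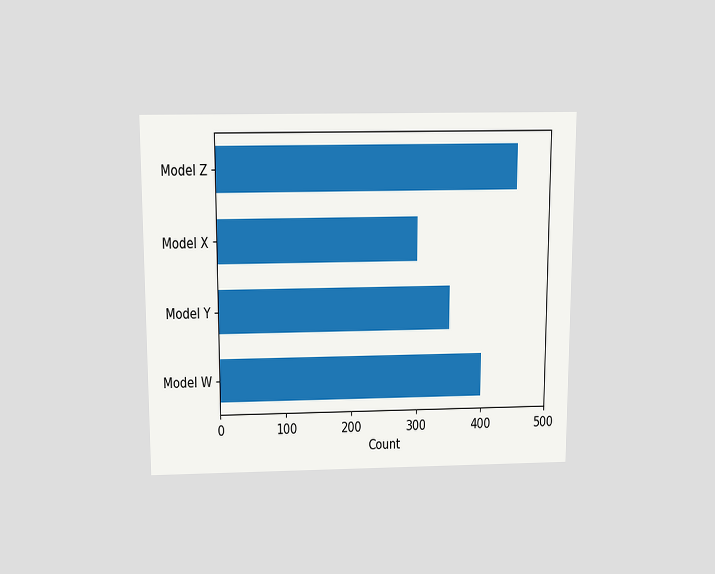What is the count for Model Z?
450

The chart is viewed slightly from above. Reading along the chart's x-axis, the Model Z bar reaches 450.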